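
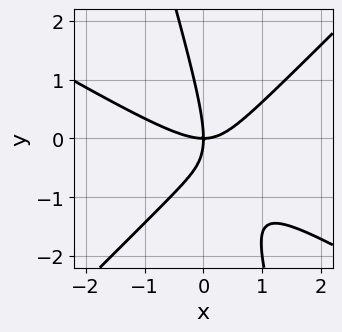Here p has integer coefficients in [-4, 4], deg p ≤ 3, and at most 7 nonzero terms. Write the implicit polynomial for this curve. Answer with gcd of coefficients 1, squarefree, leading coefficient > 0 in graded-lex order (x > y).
2*x^3 + 2*x^2*y - 3*x*y^2 - y^3 - 3*x*y

(a) Degree: a generic line meets the curve in up to 3 points, so deg p = 3.
(b) Observable constraints: it crosses the y-axis at the gridline y = 0; one x-axis crossing is at x = 0.
(c) These observations pin down the coefficients.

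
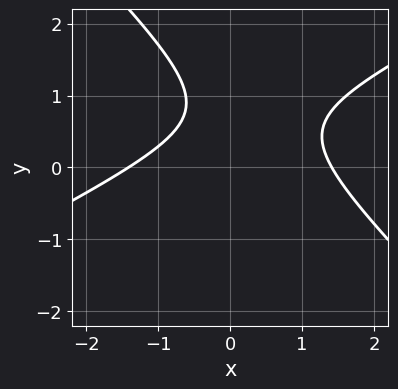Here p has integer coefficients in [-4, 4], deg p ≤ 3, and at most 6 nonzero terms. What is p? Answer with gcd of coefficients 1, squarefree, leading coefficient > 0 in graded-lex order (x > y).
1. The degree is 2 — the shape is more complex than any degree-1 curve.
2. Checking where it meets the axes: it misses every integer gridline on the y-axis.
3. The integer polynomial consistent with all of this is the stated p.

x^2 - x*y - 2*y^2 + 3*y - 2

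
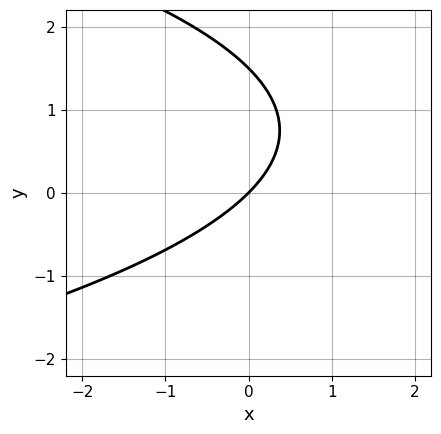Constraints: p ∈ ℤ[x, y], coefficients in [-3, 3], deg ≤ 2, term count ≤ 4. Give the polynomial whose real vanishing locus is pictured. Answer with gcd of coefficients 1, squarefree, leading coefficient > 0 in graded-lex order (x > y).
2*y^2 + 3*x - 3*y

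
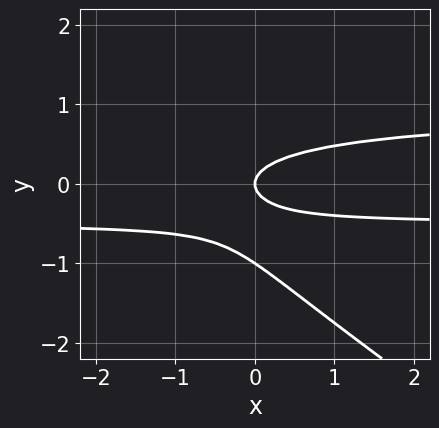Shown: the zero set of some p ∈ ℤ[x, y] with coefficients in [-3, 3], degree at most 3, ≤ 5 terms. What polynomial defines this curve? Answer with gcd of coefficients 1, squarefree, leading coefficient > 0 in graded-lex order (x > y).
(a) Degree: a generic line meets the curve in up to 3 points, so deg p = 3.
(b) Checking where it meets the axes: one x-axis crossing is at x = 0; the y-axis gridline crossings are at y ∈ {-1, 0}.
(c) Assembling these constraints gives the stated polynomial.

2*x*y^2 + 3*y^3 - x*y + 3*y^2 - x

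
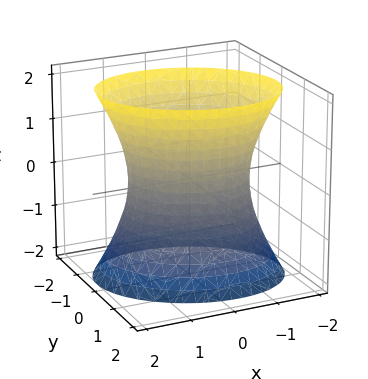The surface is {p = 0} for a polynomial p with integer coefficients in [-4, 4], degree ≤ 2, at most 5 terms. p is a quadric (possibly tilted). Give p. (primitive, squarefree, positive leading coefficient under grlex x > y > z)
1. deg p = 2. A generic line meets the surface in up to 2 points.
2. Against the integer gridlines: it misses every integer gridline on the z-axis; the y-axis gridline crossings are at y ∈ {-1, 1}.
3. Solving for integer coefficients yields p as stated.

2*x^2 + x*y + 3*y^2 - z^2 - 3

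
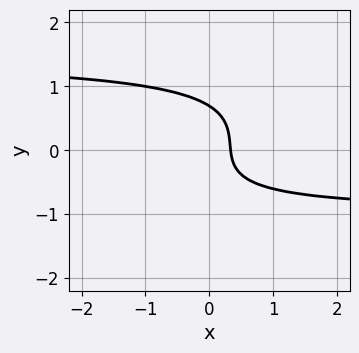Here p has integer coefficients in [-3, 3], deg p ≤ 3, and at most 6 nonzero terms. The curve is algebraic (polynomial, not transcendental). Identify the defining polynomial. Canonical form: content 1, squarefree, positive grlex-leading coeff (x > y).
2*x*y^2 - 3*y^3 - x*y - 3*x + 1

(a) The degree is 3 — a generic line meets the curve in up to 3 points.
(b) Solving for integer coefficients yields p as stated.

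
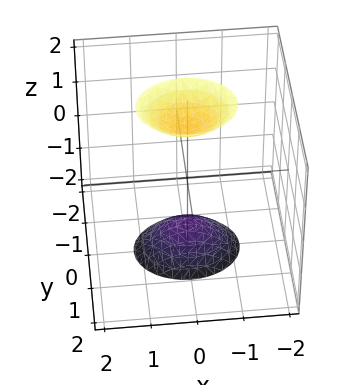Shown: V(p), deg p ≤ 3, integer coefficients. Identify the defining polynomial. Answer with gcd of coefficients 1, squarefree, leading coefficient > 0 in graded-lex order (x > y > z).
First, the picture has 2 separate pieces. Treating them together as one polynomial.
Then, the degree is 2 — two separate bowl-shaped sheets opening away from each other; a quadric.
Then, symmetries: it's symmetric under y → −y, forcing even powers of y; mirror symmetry x ↦ −x ⇒ only even powers of x; mirror symmetry z ↦ −z ⇒ only even powers of z.
Then, reading off the gridlines: it misses every integer gridline on the x-axis; no y-intercept at any integer in the box.
Finally, the integer polynomial consistent with all of this is the stated p.

2*x^2 + 3*y^2 - z^2 + 2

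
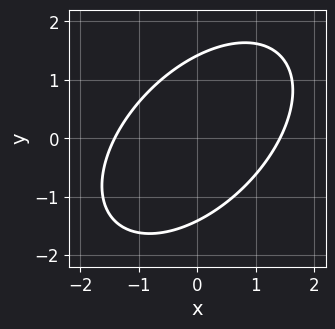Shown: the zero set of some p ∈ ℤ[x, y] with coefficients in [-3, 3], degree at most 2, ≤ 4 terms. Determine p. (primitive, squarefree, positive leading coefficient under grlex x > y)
x^2 - x*y + y^2 - 2

Degree: the shape is more complex than any degree-1 curve, so deg p = 2.
Solving for integer coefficients yields p as stated.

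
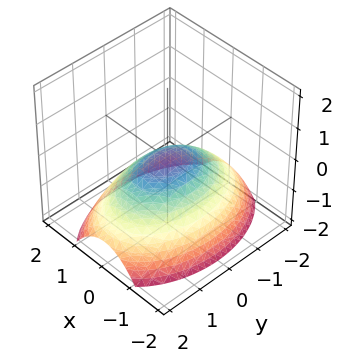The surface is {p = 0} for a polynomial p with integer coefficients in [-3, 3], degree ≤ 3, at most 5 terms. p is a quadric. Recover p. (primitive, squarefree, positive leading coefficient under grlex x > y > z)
2*x^2 + y^2 + 3*z

First, deg p = 2. A single bowl opening along one axis; a quadric.
Then, symmetries: the x ↦ −x reflection is a symmetry, so x appears only in even powers; mirror symmetry y ↦ −y ⇒ only even powers of y.
Next, observable constraints: one y-axis crossing is at y = 0; it meets the x-axis at x = 0 (among the integer gridlines).
Finally, putting this together gives p.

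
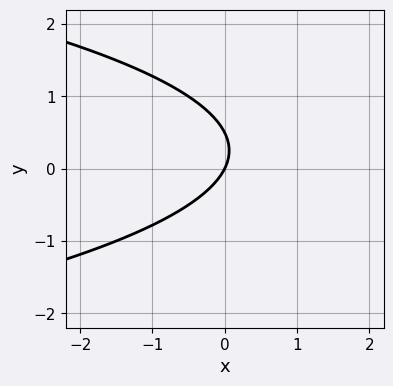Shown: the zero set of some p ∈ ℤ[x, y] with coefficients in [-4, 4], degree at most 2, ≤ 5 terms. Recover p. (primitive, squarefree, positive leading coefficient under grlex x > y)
2*y^2 + 2*x - y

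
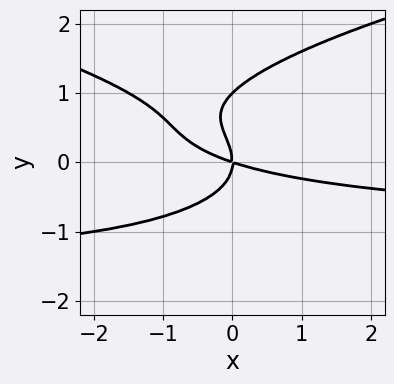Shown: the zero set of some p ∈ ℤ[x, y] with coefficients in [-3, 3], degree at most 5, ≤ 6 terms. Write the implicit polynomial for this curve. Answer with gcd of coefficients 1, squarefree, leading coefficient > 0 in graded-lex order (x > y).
3*y^4 - x^2*y - 3*y^3 - x^2 - 3*x*y

1. deg p = 4. The shape is more complex than any degree-3 curve.
2. Checking where it meets the axes: among the integer gridlines, it crosses the y-axis at y ∈ {0, 1}; it meets the x-axis at x = 0 (among the integer gridlines).
3. Matching integer coefficients to the picture gives p.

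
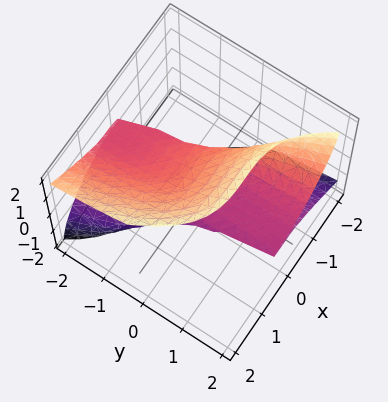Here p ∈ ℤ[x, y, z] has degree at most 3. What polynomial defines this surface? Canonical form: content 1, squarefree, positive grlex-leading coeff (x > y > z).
2*x^3 + 3*y*z^2 - 2*z^3 + 2*z

Degree: no degree-2 surface has this shape, so deg p = 3.
From the visible intercepts: every point of the y-axis in the box is on the surface; it crosses the x-axis at the gridline x = 0; the z-axis gridline crossings are at z ∈ {-1, 0, 1}.
Fitting integer coefficients to these (and the overall shape) gives p.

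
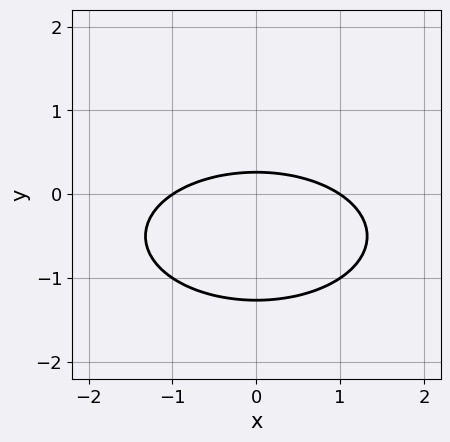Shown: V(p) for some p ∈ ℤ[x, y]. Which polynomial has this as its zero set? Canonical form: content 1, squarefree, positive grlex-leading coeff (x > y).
x^2 + 3*y^2 + 3*y - 1

(a) Degree: the shape is more complex than any degree-1 curve, so deg p = 2.
(b) Symmetries: mirror symmetry x ↦ −x ⇒ only even powers of x.
(c) Against the integer gridlines: the x-axis gridline crossings are at x ∈ {-1, 1}.
(d) The integer polynomial consistent with all of this is the stated p.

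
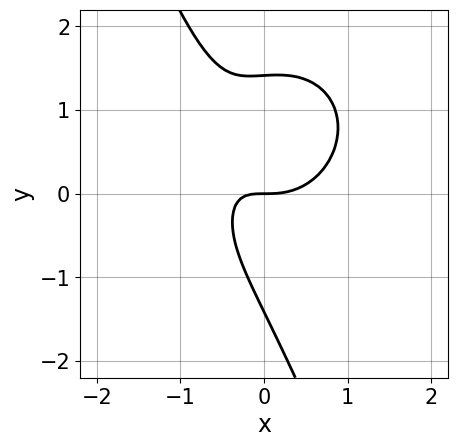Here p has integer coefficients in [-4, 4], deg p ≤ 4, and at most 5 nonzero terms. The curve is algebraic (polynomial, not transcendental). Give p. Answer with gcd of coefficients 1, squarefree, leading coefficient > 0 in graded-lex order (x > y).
First, the degree is 3 — no degree-2 curve has this shape.
Then, reading off the gridlines: one y-axis crossing is at y = 0; it meets the x-axis at x = 0 (among the integer gridlines).
Finally, fitting integer coefficients to these (and the overall shape) gives p.

3*x^3 + 2*x*y^2 + y^3 - 3*x*y - 2*y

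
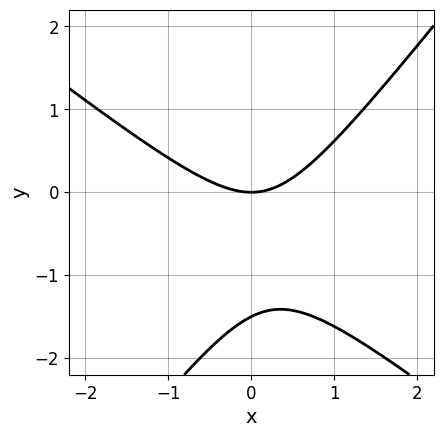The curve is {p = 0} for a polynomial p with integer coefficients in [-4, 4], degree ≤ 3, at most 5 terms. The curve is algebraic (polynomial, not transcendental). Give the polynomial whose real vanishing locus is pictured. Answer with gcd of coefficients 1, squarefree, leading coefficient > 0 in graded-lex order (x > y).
2*x^2 + x*y - 2*y^2 - 3*y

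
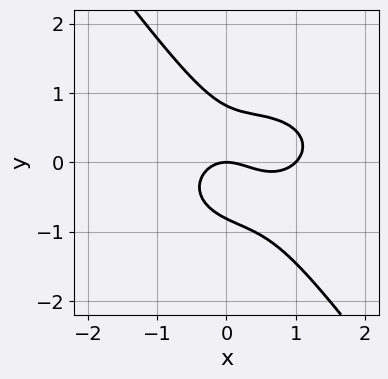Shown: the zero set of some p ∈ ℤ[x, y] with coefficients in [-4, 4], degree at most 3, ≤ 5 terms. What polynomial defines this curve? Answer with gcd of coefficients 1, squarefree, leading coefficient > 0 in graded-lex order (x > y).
(a) deg p = 3. The shape is more complex than any degree-2 curve.
(b) Observable constraints: the x-axis gridline crossings are at x ∈ {0, 1}; it crosses the y-axis at the gridline y = 0.
(c) These observations pin down the coefficients.

2*x^3 + 3*x*y^2 + 3*y^3 - 2*x^2 - 2*y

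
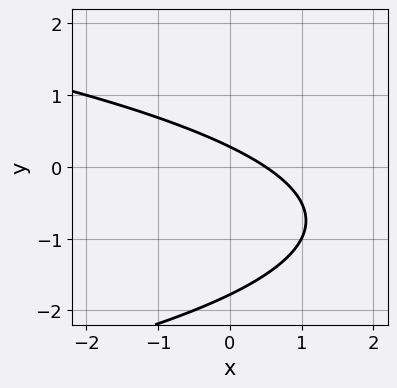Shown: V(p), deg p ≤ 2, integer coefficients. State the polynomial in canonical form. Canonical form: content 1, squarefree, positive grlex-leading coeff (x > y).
2*y^2 + 2*x + 3*y - 1

(a) The degree is 2 — the shape is more complex than any degree-1 curve.
(b) Matching integer coefficients to the picture gives p.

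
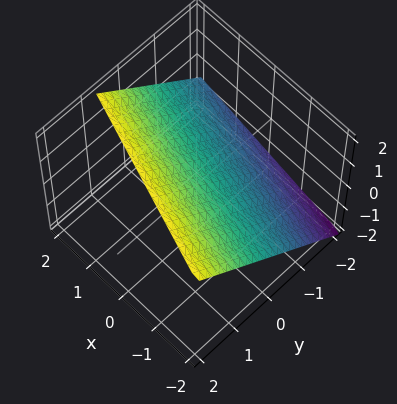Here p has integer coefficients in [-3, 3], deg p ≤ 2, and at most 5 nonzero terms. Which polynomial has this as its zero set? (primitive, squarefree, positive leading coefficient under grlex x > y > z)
x + 3*y - 3*z + 2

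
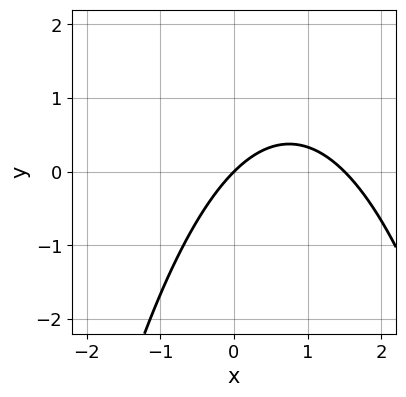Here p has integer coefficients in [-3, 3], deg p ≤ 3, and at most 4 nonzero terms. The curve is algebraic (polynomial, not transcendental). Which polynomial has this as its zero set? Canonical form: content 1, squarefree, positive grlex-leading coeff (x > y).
(a) Degree: the shape is more complex than any degree-1 curve, so deg p = 2.
(b) Observable constraints: one x-axis crossing is at x = 0; it meets the y-axis at y = 0 (among the integer gridlines).
(c) These observations pin down the coefficients.

2*x^2 - 3*x + 3*y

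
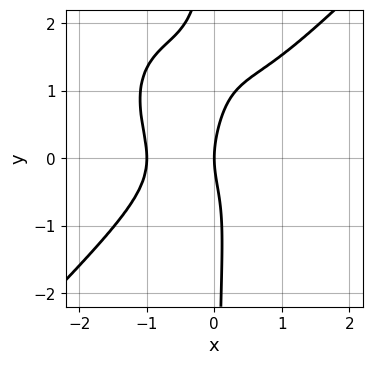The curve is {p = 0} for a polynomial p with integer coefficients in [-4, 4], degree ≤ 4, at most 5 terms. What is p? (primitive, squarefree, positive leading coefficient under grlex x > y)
3*x^4 - 3*x*y^3 + 3*x*y^2 - y^2 + 3*x

Degree: the shape is more complex than any degree-3 curve, so deg p = 4.
Observable constraints: it meets the y-axis at y = 0 (among the integer gridlines); the x-axis gridline crossings are at x ∈ {-1, 0}.
Fitting integer coefficients to these (and the overall shape) gives p.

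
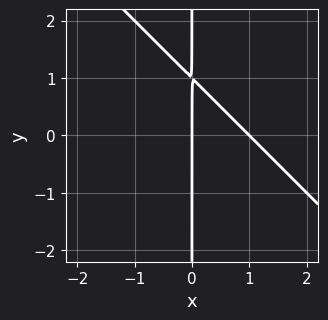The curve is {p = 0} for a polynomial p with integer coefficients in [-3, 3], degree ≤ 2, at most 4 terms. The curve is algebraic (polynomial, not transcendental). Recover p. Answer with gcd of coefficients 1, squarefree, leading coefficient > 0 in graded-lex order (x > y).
(a) The degree is 2 — a generic line meets the curve in up to 2 points.
(b) From the axis intercepts and sections: every point of the y-axis in the box is on the curve; among the integer gridlines, it crosses the x-axis at x ∈ {0, 1}.
(c) Assembling these constraints gives the stated polynomial.

x^2 + x*y - x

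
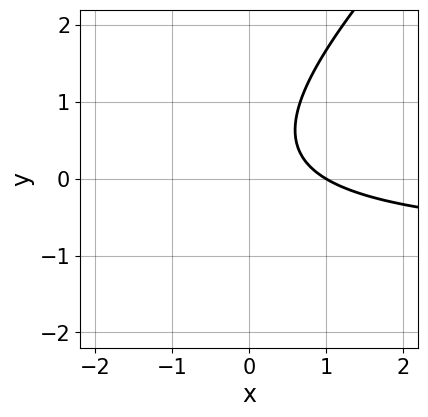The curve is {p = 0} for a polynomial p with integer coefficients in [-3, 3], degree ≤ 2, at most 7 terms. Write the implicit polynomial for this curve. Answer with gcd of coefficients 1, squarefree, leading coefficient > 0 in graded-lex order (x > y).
3*x*y - 3*y^2 + 3*x + 2*y - 3

Degree: the shape is more complex than any degree-1 curve, so deg p = 2.
Against the integer gridlines: the curve avoids every integer y-axis point in the box; one x-axis crossing is at x = 1.
Matching integer coefficients to the picture gives p.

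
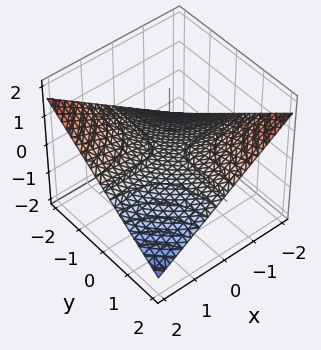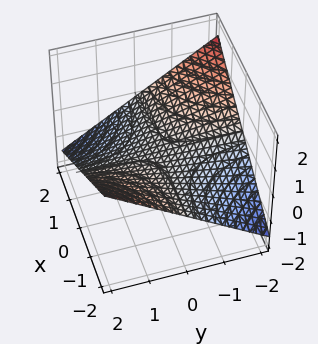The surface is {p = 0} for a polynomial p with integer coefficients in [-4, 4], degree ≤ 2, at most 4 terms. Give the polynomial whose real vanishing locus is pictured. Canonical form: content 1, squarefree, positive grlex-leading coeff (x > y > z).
First, degree: a hyperbolic paraboloid; a quadric, so deg p = 2.
Then, observable constraints: every point of the y-axis in the box is on the surface; every point of the x-axis in the box is on the surface; it crosses the z-axis at the gridline z = 0.
Finally, matching integer coefficients to the picture gives p.

x*y + 3*z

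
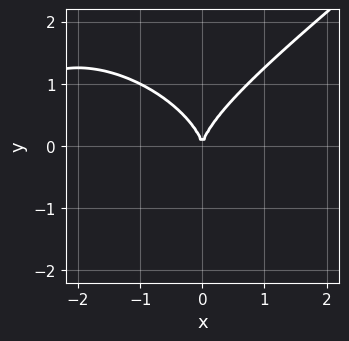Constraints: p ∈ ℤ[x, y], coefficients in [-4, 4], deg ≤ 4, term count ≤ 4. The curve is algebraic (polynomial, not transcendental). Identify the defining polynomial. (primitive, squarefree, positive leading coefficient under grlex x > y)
x^3 - 2*y^3 + 3*x^2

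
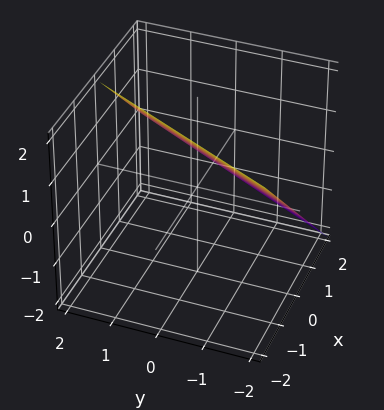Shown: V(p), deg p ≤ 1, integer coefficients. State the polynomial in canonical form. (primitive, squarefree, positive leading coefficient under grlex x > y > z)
2*x - y + 2*z - 2

The degree is 1 — every cross-section is a straight line — this is a plane.
Observable constraints: it meets the x-axis at x = 1 (among the integer gridlines); it meets the y-axis at y = -2 (among the integer gridlines).
Matching integer coefficients to the picture gives p.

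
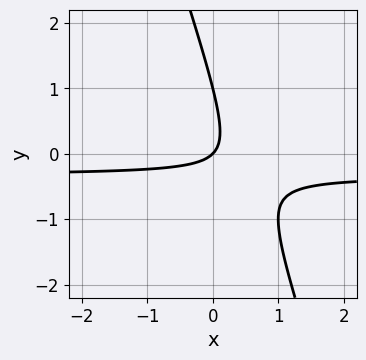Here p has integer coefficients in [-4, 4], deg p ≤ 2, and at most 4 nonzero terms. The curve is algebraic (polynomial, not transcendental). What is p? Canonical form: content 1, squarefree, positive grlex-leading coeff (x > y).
The degree is 2 — a generic line meets the curve in up to 2 points.
Checking where it meets the axes: among the integer gridlines, it crosses the y-axis at y ∈ {0, 1}; it crosses the x-axis at the gridline x = 0.
Solving for integer coefficients yields p as stated.

3*x*y + y^2 + x - y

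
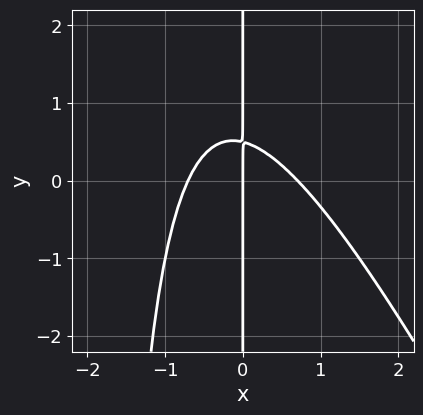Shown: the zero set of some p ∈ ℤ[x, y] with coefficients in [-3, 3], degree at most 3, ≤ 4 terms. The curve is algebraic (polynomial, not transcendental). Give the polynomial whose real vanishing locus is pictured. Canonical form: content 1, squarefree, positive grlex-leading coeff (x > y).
2*x^3 + x^2*y + 2*x*y - x

1. deg p = 3.
2. Reading off the gridlines: one x-axis crossing is at x = 0; the visible y-axis segment lies entirely on the curve.
3. Solving for integer coefficients yields p as stated.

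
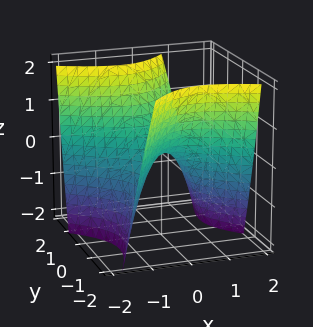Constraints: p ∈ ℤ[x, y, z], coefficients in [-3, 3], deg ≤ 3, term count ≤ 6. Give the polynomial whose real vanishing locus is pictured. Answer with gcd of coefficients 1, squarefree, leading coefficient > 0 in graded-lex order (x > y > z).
x^2 + x*y - y^2 + z

1. The degree is 2 — the shape is more complex than any degree-1 surface.
2. Against the integer gridlines: one x-axis crossing is at x = 0; one z-axis crossing is at z = 0.
3. Assembling these constraints gives the stated polynomial.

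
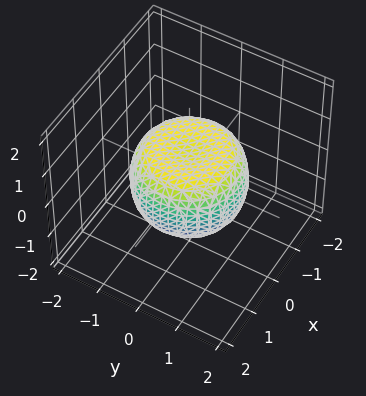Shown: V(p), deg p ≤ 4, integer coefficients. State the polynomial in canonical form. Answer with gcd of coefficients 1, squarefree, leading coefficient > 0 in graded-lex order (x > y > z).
1. Degree: no degree-3 surface has this shape, so deg p = 4.
2. Symmetries: rotational symmetry about the z-axis ⇒ p depends on x, y only through x² + y².
3. From the axis intercepts and sections: a circular section at z = 0 has radius between 1 and 2.
4. Fitting integer coefficients to these (and the overall shape) gives p.

2*x^4 + 4*x^2*y^2 + 2*y^4 - 2*x^2 - 2*y^2 + 3*z^2 - 2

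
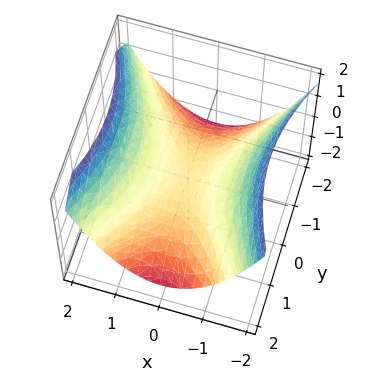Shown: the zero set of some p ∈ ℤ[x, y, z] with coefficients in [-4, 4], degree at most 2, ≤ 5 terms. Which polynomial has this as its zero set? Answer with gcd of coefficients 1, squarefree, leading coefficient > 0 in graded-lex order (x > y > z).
2*x^2 - y^2 - 3*z

(a) Degree: a hyperbolic paraboloid; a quadric, so deg p = 2.
(b) Symmetries: mirror symmetry y ↦ −y ⇒ only even powers of y; the x ↦ −x reflection is a symmetry, so x appears only in even powers.
(c) From the axis intercepts and sections: it crosses the z-axis at the gridline z = 0; it meets the y-axis at y = 0 (among the integer gridlines); one x-axis crossing is at x = 0.
(d) Matching integer coefficients to the picture gives p.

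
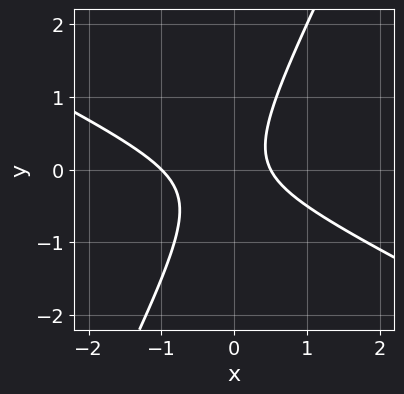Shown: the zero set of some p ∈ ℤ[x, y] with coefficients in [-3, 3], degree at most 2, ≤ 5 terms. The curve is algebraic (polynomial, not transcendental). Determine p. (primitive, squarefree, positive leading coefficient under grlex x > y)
(a) Degree: no degree-1 curve has this shape, so deg p = 2.
(b) From the visible intercepts: it meets the x-axis at x = -1 (among the integer gridlines); no y-intercept at any integer in the box.
(c) Fitting integer coefficients to these (and the overall shape) gives p.

2*x^2 + 3*x*y - 2*y^2 + x - 1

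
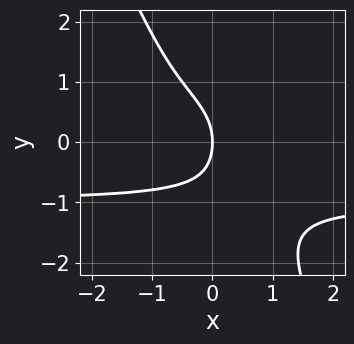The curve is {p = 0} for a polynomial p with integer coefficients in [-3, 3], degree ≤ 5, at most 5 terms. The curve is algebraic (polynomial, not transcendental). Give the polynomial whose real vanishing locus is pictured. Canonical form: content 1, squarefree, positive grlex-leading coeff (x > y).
2*x*y^3 + y^4 + y^2 + 2*x

Degree: a generic line meets the curve in up to 4 points, so deg p = 4.
From the axis intercepts and sections: it meets the y-axis at y = 0 (among the integer gridlines); it meets the x-axis at x = 0 (among the integer gridlines).
These observations pin down the coefficients.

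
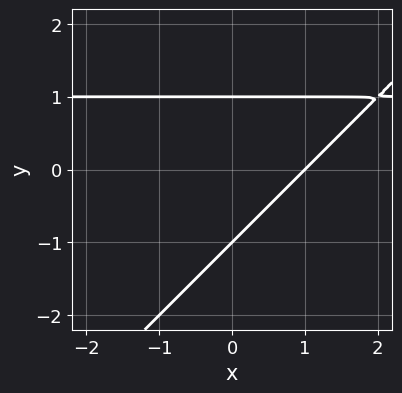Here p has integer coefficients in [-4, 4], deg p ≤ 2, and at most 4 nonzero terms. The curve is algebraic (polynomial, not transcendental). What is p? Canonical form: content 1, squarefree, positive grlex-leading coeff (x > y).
x*y - y^2 - x + 1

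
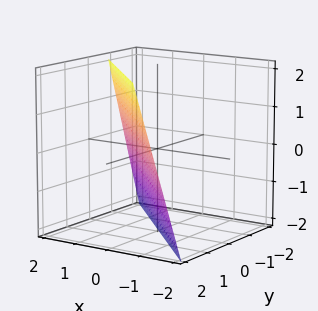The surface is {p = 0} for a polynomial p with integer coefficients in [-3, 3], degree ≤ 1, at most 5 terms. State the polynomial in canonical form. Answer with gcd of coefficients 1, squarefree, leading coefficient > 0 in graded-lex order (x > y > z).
deg p = 1. Every cross-section is a straight line — this is a plane.
Observable constraints: it crosses the z-axis at the gridline z = -2.
Solving for integer coefficients yields p as stated.

3*x + 3*y - z - 2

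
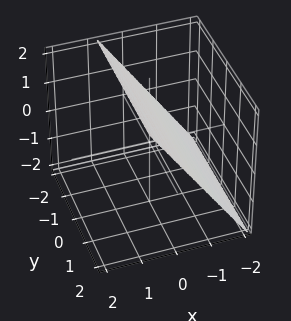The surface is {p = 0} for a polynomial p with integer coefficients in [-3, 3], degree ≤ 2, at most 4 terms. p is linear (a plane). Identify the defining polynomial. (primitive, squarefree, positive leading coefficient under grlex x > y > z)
(a) Degree: every cross-section is a straight line — this is a plane, so deg p = 1.
(b) Observable constraints: it misses every integer gridline on the y-axis; it meets the z-axis at z = 1 (among the integer gridlines).
(c) These observations pin down the coefficients.

3*x - 2*z + 2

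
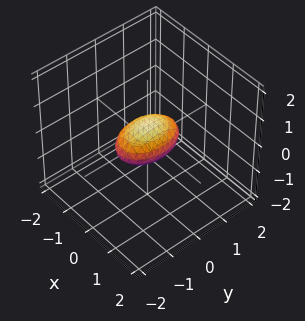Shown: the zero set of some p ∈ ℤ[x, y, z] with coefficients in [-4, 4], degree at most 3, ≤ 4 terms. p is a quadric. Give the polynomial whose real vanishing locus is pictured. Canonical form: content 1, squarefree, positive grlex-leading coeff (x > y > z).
First, the degree is 2 — a closed, bounded, convex surface; a quadric.
Next, symmetries: it's symmetric under y → −y, forcing even powers of y; it's symmetric under x → −x, forcing even powers of x; it's symmetric under z → −z, forcing even powers of z.
Next, reading off the gridlines: among the integer gridlines, it crosses the y-axis at y ∈ {-1, 1}.
Finally, fitting integer coefficients to these (and the overall shape) gives p.

2*x^2 + y^2 + 3*z^2 - 1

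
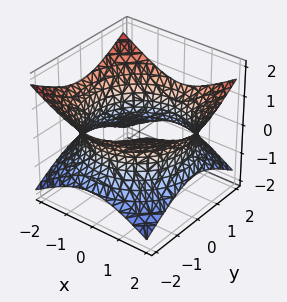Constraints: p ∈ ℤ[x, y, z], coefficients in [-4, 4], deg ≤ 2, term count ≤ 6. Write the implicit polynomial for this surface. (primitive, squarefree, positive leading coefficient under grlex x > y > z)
x^2 + y^2 - 2*z^2 - 3

(a) Degree: an hourglass — one-sheet hyperboloid; a quadric, so deg p = 2.
(b) Symmetry: every cross-section ⟂ z is a circle, so x, y appear only via x² + y²; mirror symmetry z ↦ −z ⇒ only even powers of z.
(c) Reading off the gridlines: a circular section at z = 0 has radius between 1 and 2; no z-intercept at any integer in the box.
(d) Matching integer coefficients to the picture gives p.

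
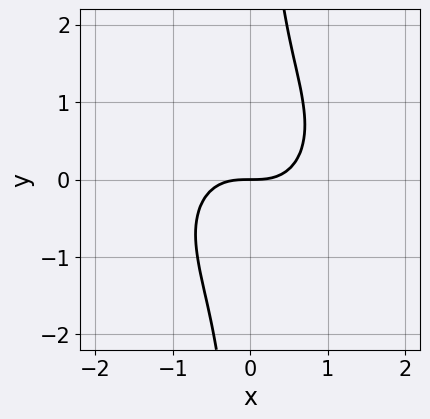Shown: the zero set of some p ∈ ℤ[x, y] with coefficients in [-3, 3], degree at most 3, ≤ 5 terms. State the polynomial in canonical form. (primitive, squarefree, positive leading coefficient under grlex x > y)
x^3 + x*y^2 - y

deg p = 3. No degree-2 curve has this shape.
From the axis intercepts and sections: it crosses the x-axis at the gridline x = 0; one y-axis crossing is at y = 0.
Matching integer coefficients to the picture gives p.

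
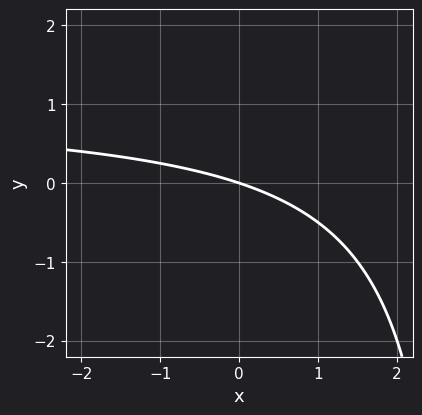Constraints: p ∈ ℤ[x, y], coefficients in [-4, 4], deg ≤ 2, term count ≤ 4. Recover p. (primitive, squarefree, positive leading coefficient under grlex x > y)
(a) deg p = 2. A generic line meets the curve in up to 2 points.
(b) From the axis intercepts and sections: one x-axis crossing is at x = 0; one y-axis crossing is at y = 0.
(c) The integer polynomial consistent with all of this is the stated p.

x*y - x - 3*y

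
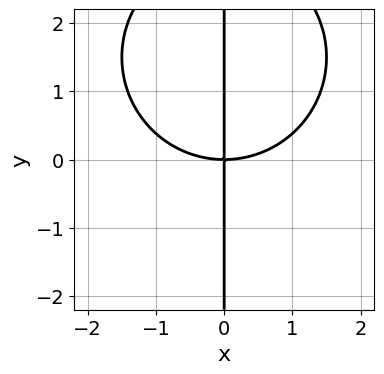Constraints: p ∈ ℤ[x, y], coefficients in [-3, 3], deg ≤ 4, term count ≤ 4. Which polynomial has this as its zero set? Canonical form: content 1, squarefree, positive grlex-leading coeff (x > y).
x^3 + x*y^2 - 3*x*y

(a) The degree is 3 — a generic line meets the curve in up to 3 points.
(b) Reading off the gridlines: it crosses the x-axis at the gridline x = 0; every point of the y-axis in the box is on the curve.
(c) Fitting integer coefficients to these (and the overall shape) gives p.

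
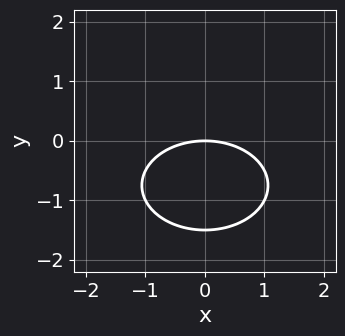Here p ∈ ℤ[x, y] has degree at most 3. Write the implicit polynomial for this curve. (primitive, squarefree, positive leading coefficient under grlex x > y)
x^2 + 2*y^2 + 3*y

The degree is 2 — no degree-1 curve has this shape.
Symmetries: the x ↦ −x reflection is a symmetry, so x appears only in even powers.
From the axis intercepts and sections: it crosses the y-axis at the gridline y = 0; it crosses the x-axis at the gridline x = 0.
Fitting integer coefficients to these (and the overall shape) gives p.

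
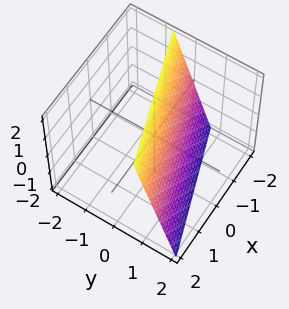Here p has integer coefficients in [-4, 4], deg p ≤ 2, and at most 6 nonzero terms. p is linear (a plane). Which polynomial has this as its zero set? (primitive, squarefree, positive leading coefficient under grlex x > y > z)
1. The degree is 1 — the surface is flat (a plane).
2. From the visible intercepts: it meets the x-axis at x = -2 (among the integer gridlines); it crosses the z-axis at the gridline z = 2.
3. Fitting integer coefficients to these (and the overall shape) gives p.

x - 3*y - z + 2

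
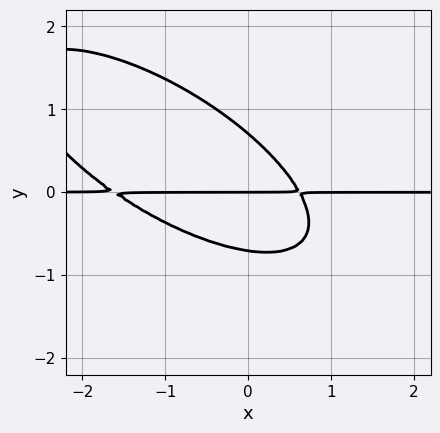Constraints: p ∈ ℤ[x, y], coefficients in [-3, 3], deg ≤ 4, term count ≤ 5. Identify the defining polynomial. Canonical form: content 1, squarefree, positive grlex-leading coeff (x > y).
x^2*y + 2*x*y^2 + 2*y^3 + x*y - y

(a) The degree is 3 — no degree-2 curve has this shape.
(b) Against the integer gridlines: it crosses the y-axis at the gridline y = 0; the visible x-axis segment lies entirely on the curve.
(c) The integer polynomial consistent with all of this is the stated p.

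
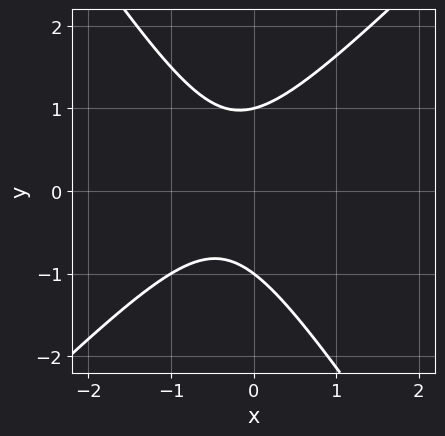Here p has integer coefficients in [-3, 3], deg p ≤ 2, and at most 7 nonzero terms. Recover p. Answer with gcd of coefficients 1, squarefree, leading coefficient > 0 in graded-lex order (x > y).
1. deg p = 2. No degree-1 curve has this shape.
2. Against the integer gridlines: it misses every integer gridline on the x-axis; among the integer gridlines, it crosses the y-axis at y ∈ {-1, 1}.
3. Putting this together gives p.

3*x^2 - x*y - 2*y^2 + 2*x + 2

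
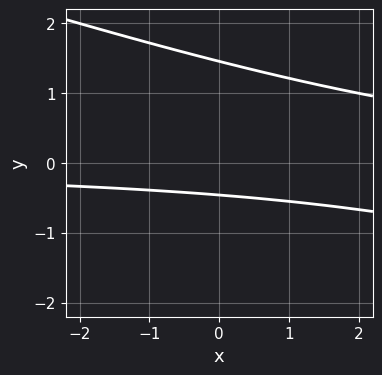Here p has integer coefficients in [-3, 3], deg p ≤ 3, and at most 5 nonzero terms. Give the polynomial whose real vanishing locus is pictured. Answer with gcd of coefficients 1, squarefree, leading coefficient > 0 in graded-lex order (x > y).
x*y + 3*y^2 - 3*y - 2

(a) deg p = 2. A generic line meets the curve in up to 2 points.
(b) Reading off the gridlines: it misses every integer gridline on the x-axis.
(c) Assembling these constraints gives the stated polynomial.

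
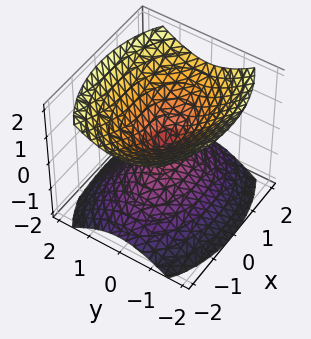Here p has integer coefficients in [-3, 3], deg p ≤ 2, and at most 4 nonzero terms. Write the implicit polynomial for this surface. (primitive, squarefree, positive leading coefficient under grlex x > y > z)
x^2 + 2*y^2 - 2*z^2

The picture has 2 separate pieces. They look like related sheets of one shape, so recover p as a whole.
Degree: a double cone through the origin; a quadric, so deg p = 2.
Symmetries: the x ↦ −x reflection is a symmetry, so x appears only in even powers; mirror symmetry z ↦ −z ⇒ only even powers of z; mirror symmetry y ↦ −y ⇒ only even powers of y.
Observable constraints: one y-axis crossing is at y = 0; it meets the x-axis at x = 0 (among the integer gridlines); it meets the z-axis at z = 0 (among the integer gridlines).
Together with the visible shape, these determine p as stated.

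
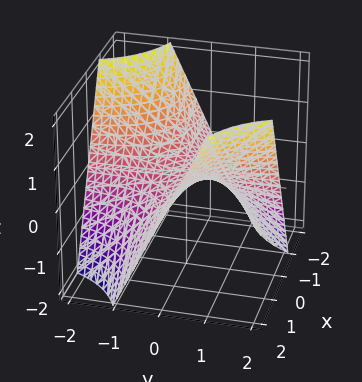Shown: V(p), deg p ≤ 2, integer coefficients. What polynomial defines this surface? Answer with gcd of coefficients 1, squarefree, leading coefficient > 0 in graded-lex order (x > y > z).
x*y - z

First, degree: a hyperbolic paraboloid; a quadric, so deg p = 2.
Then, reading off the gridlines: the visible y-axis segment lies entirely on the surface; the visible x-axis segment lies entirely on the surface.
Finally, fitting integer coefficients to these (and the overall shape) gives p.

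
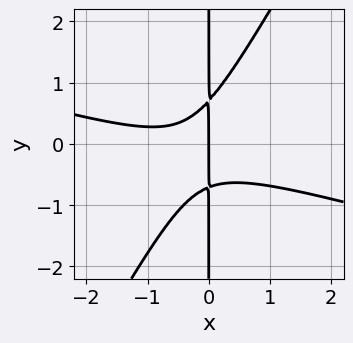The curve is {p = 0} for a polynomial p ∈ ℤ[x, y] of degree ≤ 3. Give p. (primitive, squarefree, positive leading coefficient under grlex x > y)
x^3 + 3*x^2*y - 2*x*y^2 + x^2 + x

Degree: a generic line meets the curve in up to 3 points, so deg p = 3.
Against the integer gridlines: it meets the x-axis at x = 0 (among the integer gridlines); every point of the y-axis in the box is on the curve.
Solving for integer coefficients yields p as stated.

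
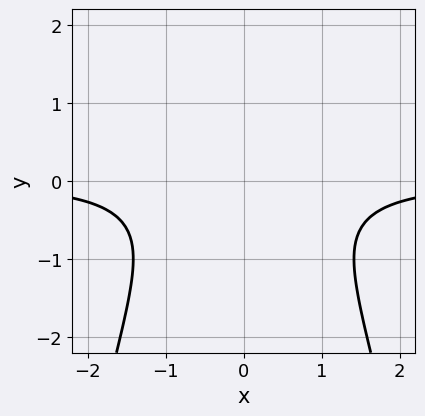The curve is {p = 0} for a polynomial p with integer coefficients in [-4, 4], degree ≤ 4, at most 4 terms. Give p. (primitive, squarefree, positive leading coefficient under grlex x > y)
(a) Degree: the shape is more complex than any degree-2 curve, so deg p = 3.
(b) Symmetries: it's symmetric under x → −x, forcing even powers of x.
(c) From the axis intercepts and sections: the curve avoids every integer x-axis point in the box; the curve avoids every integer y-axis point in the box.
(d) Assembling these constraints gives the stated polynomial.

x^2*y + y^2 + 1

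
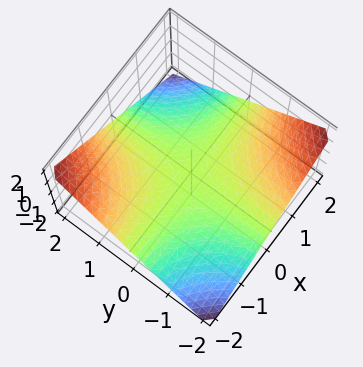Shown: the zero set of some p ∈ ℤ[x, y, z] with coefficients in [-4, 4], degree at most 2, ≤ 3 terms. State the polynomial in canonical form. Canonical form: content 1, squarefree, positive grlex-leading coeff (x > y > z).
First, degree: a saddle surface; a quadric, so deg p = 2.
Next, checking where it meets the axes: the visible x-axis segment lies entirely on the surface; it meets the z-axis at z = 0 (among the integer gridlines).
Finally, matching integer coefficients to the picture gives p. Check: (0, 2, 0) on the y-axis lies on the surface, and p(0, 2, 0) = 0. ✓

x*y + 2*z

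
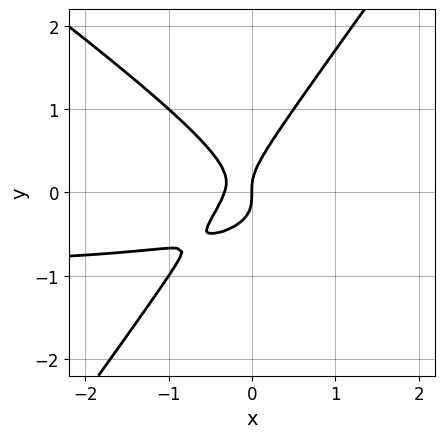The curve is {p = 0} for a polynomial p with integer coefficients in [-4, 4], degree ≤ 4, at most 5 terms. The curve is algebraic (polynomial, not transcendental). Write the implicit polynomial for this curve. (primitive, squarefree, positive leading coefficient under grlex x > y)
1. Degree: no degree-2 curve has this shape, so deg p = 3.
2. From the axis intercepts and sections: it meets the x-axis at x = 0 (among the integer gridlines); it meets the y-axis at y = 0 (among the integer gridlines).
3. Assembling these constraints gives the stated polynomial.

3*x^2*y + 2*x*y^2 - 3*y^3 + 3*x^2 + x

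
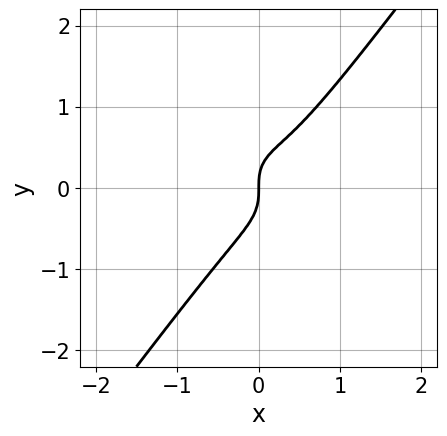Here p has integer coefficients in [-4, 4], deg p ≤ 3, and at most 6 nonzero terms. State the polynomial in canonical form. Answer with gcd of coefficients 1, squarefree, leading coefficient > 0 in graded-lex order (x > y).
3*x^3 + x*y^2 - 2*y^3 - x^2 + x

Degree: a generic line meets the curve in up to 3 points, so deg p = 3.
Against the integer gridlines: one x-axis crossing is at x = 0; one y-axis crossing is at y = 0.
Matching integer coefficients to the picture gives p.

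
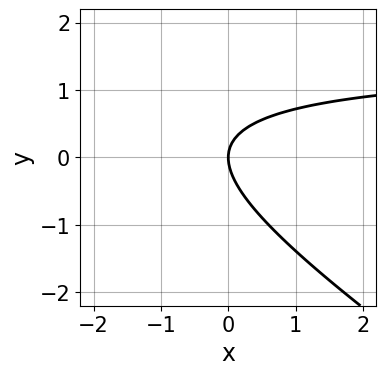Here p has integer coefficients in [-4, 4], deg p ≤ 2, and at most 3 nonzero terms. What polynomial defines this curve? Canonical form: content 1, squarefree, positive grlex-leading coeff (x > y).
2*x*y + 3*y^2 - 3*x

(a) deg p = 2.
(b) Against the integer gridlines: it crosses the x-axis at the gridline x = 0; it crosses the y-axis at the gridline y = 0.
(c) The integer polynomial consistent with all of this is the stated p.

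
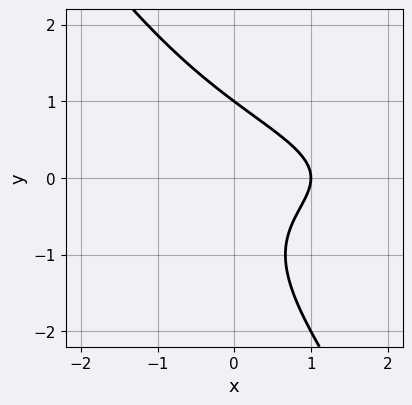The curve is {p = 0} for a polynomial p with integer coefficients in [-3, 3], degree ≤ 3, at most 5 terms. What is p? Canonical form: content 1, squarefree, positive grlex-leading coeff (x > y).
(a) Degree: the shape is more complex than any degree-2 curve, so deg p = 3.
(b) From the visible intercepts: it meets the y-axis at y = 1 (among the integer gridlines); it meets the x-axis at x = 1 (among the integer gridlines).
(c) Putting this together gives p.

3*x*y^2 + 2*y^3 + y^2 + 3*x - 3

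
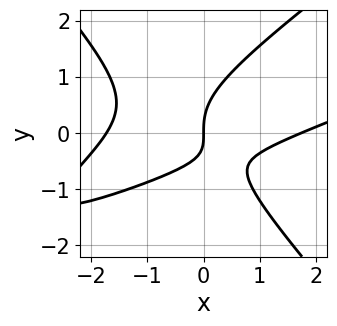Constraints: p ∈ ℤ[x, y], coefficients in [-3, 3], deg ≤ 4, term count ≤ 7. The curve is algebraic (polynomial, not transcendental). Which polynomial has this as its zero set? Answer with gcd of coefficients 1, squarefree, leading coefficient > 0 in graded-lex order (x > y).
x^3 - 3*x^2*y + 3*y^3 - 3*x*y - 3*x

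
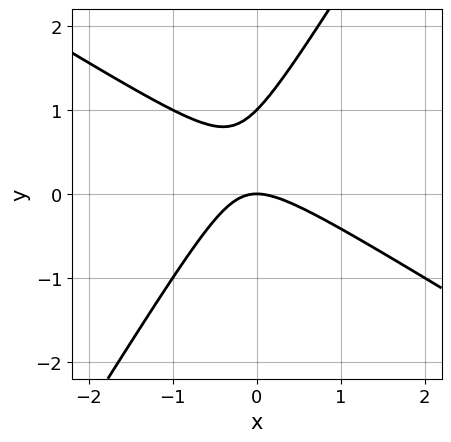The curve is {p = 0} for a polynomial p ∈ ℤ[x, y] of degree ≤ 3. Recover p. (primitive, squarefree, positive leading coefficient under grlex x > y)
x^2 + x*y - y^2 + y

1. The degree is 2 — no degree-1 curve has this shape.
2. Reading off the gridlines: one x-axis crossing is at x = 0; the y-axis gridline crossings are at y ∈ {0, 1}.
3. The integer polynomial consistent with all of this is the stated p.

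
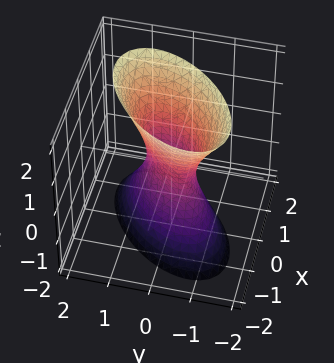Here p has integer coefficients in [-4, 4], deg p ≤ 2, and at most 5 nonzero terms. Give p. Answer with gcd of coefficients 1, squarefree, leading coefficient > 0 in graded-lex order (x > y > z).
1. The degree is 2 — the shape is more complex than any degree-1 surface.
2. Against the integer gridlines: it misses every integer gridline on the z-axis.
3. Fitting integer coefficients to these (and the overall shape) gives p.

3*x^2 - 3*x*y + 3*y^2 - z^2 - 1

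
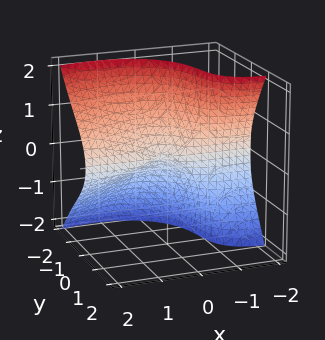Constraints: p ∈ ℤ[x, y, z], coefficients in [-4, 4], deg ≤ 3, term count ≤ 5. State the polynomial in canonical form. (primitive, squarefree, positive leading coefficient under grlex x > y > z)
3*x^2*y + 3*x*z^2 + 3*y^3 + y^2 + 3*z^2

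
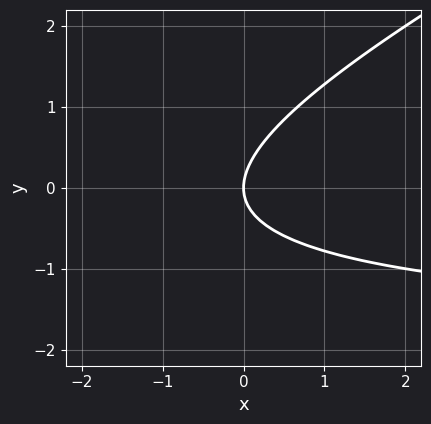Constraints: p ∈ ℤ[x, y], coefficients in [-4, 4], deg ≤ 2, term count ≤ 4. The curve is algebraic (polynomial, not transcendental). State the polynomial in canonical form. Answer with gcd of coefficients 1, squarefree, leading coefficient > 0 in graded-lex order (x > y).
x*y - 2*y^2 + 2*x

(a) deg p = 2. No degree-1 curve has this shape.
(b) Reading off the gridlines: it meets the y-axis at y = 0 (among the integer gridlines); it crosses the x-axis at the gridline x = 0.
(c) The integer polynomial consistent with all of this is the stated p.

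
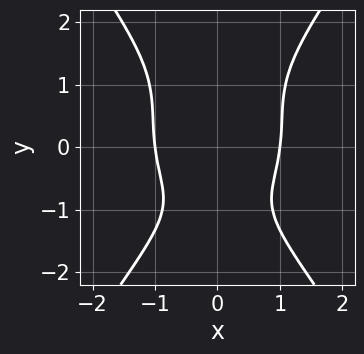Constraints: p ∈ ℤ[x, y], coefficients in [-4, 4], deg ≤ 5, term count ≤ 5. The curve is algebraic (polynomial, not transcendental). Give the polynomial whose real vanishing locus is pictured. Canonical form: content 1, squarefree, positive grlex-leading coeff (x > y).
(a) Degree: a generic line meets the curve in up to 4 points, so deg p = 4.
(b) Symmetries: it's symmetric under x → −x, forcing even powers of x.
(c) From the visible intercepts: among the integer gridlines, it crosses the x-axis at x ∈ {-1, 1}; it misses every integer gridline on the y-axis.
(d) The integer polynomial consistent with all of this is the stated p.

2*x^4 + x^2*y^2 - y^4 - y - 2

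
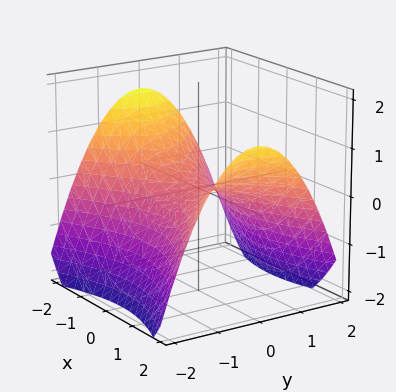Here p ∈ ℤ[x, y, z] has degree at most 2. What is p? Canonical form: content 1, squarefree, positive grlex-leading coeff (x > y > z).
First, deg p = 2. A hyperbolic paraboloid; a quadric.
Next, symmetries: it's symmetric under x → −x, forcing even powers of x; it's symmetric under y → −y, forcing even powers of y.
Next, against the integer gridlines: one x-axis crossing is at x = 0; one z-axis crossing is at z = 0.
Finally, the integer polynomial consistent with all of this is the stated p.

x^2 - 2*y^2 - 3*z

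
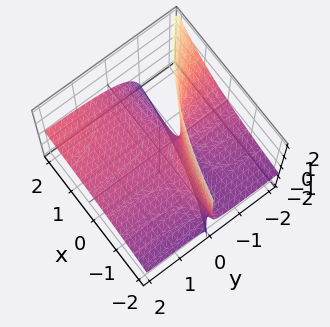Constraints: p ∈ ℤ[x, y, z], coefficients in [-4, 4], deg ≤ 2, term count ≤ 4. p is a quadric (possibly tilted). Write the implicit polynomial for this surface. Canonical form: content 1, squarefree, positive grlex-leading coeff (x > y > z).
1. Degree: a generic line meets the surface in up to 2 points, so deg p = 2.
2. Reading off the gridlines: every point of the y-axis in the box is on the surface; it crosses the z-axis at the gridline z = 0.
3. Fitting integer coefficients to these (and the overall shape) gives p. Check: (-2, 0, 0) on the x-axis lies on the surface, and p(-2, 0, 0) = 0. ✓

x*y - x*z - 3*y*z - 2*z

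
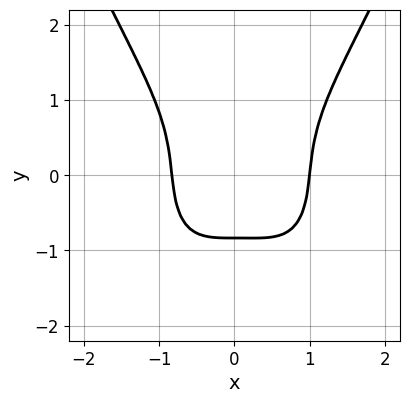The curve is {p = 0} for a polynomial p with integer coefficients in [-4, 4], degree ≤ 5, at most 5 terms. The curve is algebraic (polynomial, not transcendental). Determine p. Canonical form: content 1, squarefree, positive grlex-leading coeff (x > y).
3*x^4 - x^3 - 2*y^3 - y - 2

First, the degree is 4 — the shape is more complex than any degree-3 curve.
Then, against the integer gridlines: it meets the x-axis at x = 1 (among the integer gridlines).
Finally, matching integer coefficients to the picture gives p.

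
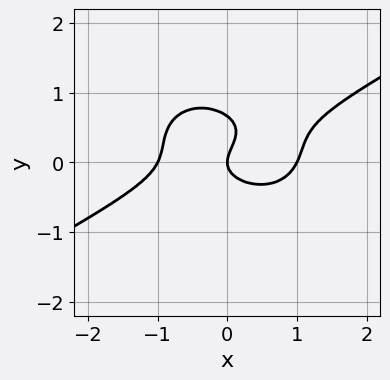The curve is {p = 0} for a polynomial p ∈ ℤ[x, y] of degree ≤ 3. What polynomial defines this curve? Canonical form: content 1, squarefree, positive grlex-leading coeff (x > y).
x^3 - x^2*y - 3*y^3 + 2*y^2 - x

1. The degree is 3 — the shape is more complex than any degree-2 curve.
2. From the axis intercepts and sections: among the integer gridlines, it crosses the x-axis at x ∈ {-1, 0, 1}; it crosses the y-axis at the gridline y = 0.
3. Together with the visible shape, these determine p as stated.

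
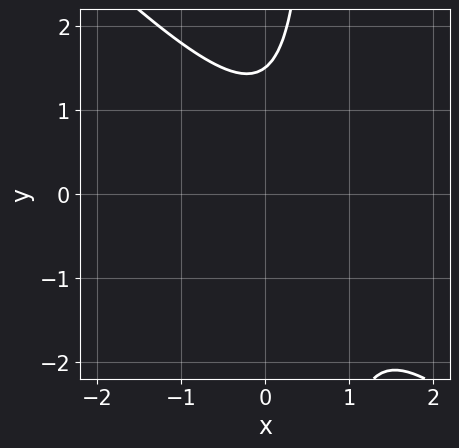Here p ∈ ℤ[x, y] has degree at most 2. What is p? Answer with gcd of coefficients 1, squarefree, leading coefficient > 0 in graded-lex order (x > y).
3*x^2 + 3*x*y - 3*x - 2*y + 3

First, degree: a generic line meets the curve in up to 2 points, so deg p = 2.
Then, from the visible intercepts: the curve avoids every integer x-axis point in the box.
Finally, fitting integer coefficients to these (and the overall shape) gives p.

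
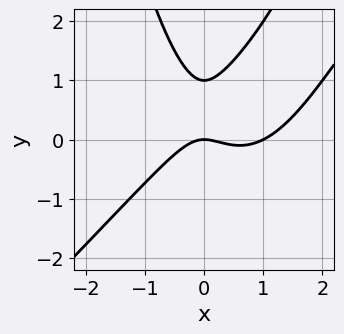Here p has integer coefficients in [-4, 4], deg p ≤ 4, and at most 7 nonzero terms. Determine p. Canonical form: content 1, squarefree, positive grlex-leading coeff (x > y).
x^3 - x^2*y - x^2 + y^2 - y

(a) Degree: the shape is more complex than any degree-2 curve, so deg p = 3.
(b) Against the integer gridlines: among the integer gridlines, it crosses the x-axis at x ∈ {0, 1}; among the integer gridlines, it crosses the y-axis at y ∈ {0, 1}.
(c) These observations pin down the coefficients.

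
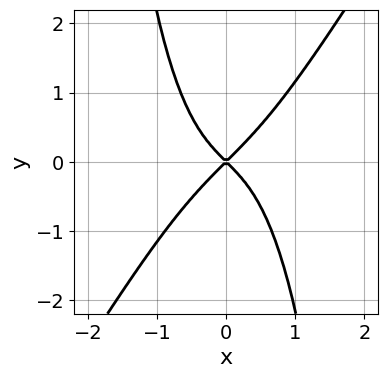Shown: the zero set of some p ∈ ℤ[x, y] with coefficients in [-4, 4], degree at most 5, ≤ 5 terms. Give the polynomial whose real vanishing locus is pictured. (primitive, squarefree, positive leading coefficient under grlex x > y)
3*x^4 - 2*x^3*y + 2*x^2 - 2*y^2

1. Degree: a generic line meets the curve in up to 4 points, so deg p = 4.
2. Checking where it meets the axes: it crosses the y-axis at the gridline y = 0; it meets the x-axis at x = 0 (among the integer gridlines).
3. The integer polynomial consistent with all of this is the stated p.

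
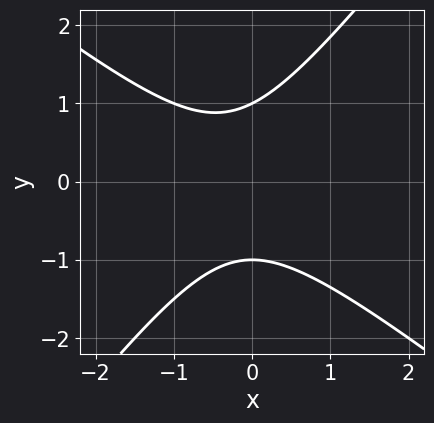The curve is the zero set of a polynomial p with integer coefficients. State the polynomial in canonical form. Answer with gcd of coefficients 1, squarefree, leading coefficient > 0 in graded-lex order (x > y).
(a) deg p = 2.
(b) From the visible intercepts: among the integer gridlines, it crosses the y-axis at y ∈ {-1, 1}; no x-intercept at any integer in the box.
(c) Putting this together gives p.

2*x^2 + x*y - 2*y^2 + x + 2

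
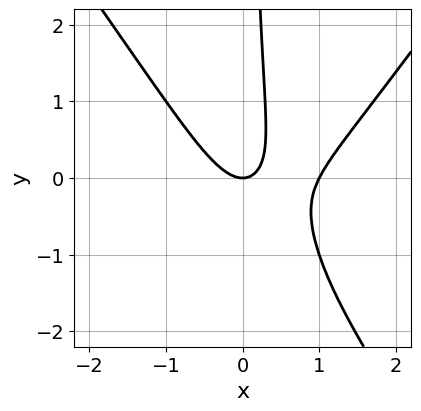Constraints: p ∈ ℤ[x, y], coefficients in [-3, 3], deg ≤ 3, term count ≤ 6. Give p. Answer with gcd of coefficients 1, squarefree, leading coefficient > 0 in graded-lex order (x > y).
(a) deg p = 3. A generic line meets the curve in up to 3 points.
(b) From the visible intercepts: among the integer gridlines, it crosses the x-axis at x ∈ {0, 1}; one y-axis crossing is at y = 0.
(c) Assembling these constraints gives the stated polynomial.

2*x^3 - x*y^2 - 2*x^2 - 2*x*y + y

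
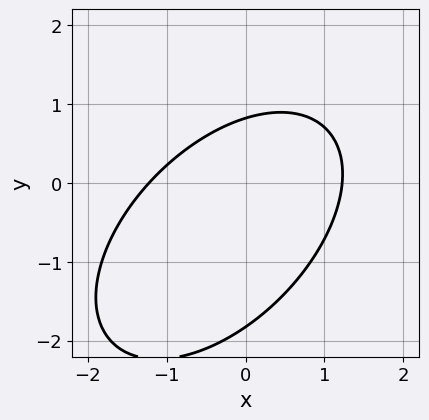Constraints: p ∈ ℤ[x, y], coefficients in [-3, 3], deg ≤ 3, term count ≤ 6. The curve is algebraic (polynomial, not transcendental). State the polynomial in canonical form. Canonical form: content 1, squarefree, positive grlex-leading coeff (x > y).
2*x^2 - 2*x*y + 2*y^2 + 2*y - 3

1. deg p = 2.
2. The integer polynomial consistent with all of this is the stated p.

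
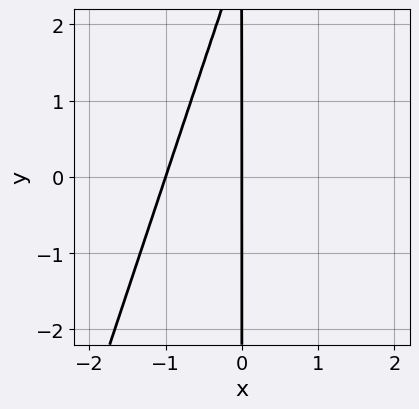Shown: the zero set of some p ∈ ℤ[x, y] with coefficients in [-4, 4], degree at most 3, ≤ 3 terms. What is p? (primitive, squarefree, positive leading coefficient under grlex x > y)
(a) Degree: the shape is more complex than any degree-1 curve, so deg p = 2.
(b) Observable constraints: the visible y-axis segment lies entirely on the curve; among the integer gridlines, it crosses the x-axis at x ∈ {-1, 0}.
(c) Together with the visible shape, these determine p as stated.

3*x^2 - x*y + 3*x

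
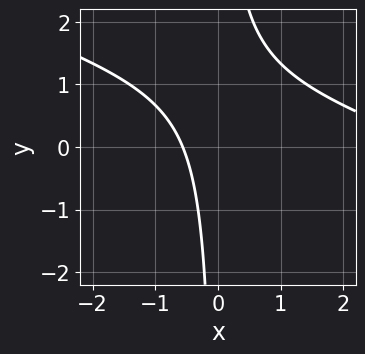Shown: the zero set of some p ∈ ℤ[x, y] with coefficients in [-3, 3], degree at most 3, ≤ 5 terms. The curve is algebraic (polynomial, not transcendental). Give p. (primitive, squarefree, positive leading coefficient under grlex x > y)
First, deg p = 2. The shape is more complex than any degree-1 curve.
Next, from the visible intercepts: the curve avoids every integer y-axis point in the box.
Finally, solving for integer coefficients yields p as stated.

x^2 + 3*x*y - 3*x - 2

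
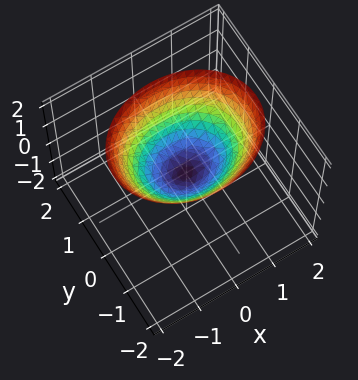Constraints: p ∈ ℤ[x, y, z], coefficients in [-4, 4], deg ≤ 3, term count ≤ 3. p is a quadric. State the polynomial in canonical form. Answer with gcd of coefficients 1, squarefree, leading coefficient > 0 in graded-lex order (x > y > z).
1. The degree is 2 — a paraboloid; a quadric.
2. Symmetries: the x ↦ −x reflection is a symmetry, so x appears only in even powers; the y ↦ −y reflection is a symmetry, so y appears only in even powers.
3. From the visible intercepts: it meets the z-axis at z = 0 (among the integer gridlines); it meets the x-axis at x = 0 (among the integer gridlines).
4. These observations pin down the coefficients.

2*x^2 + 3*y^2 - 3*z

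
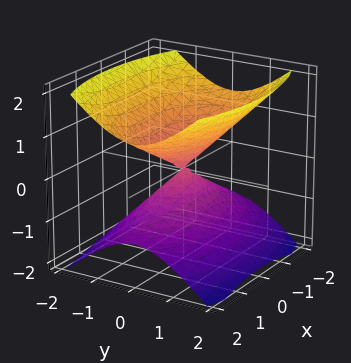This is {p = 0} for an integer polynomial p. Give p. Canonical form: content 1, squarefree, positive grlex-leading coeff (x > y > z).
x^2 + 3*y^2 - 3*z^2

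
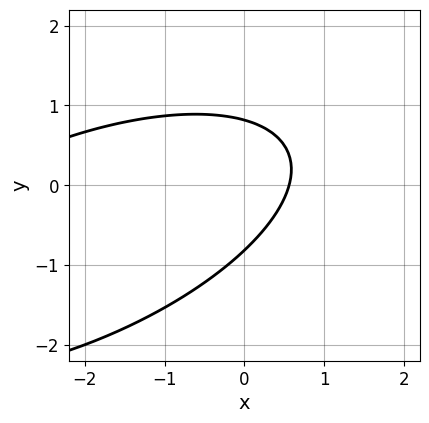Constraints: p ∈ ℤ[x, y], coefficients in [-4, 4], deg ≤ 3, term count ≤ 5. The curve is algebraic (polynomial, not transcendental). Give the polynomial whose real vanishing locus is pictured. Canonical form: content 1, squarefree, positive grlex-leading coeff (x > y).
x^2 - 2*x*y + 3*y^2 + 3*x - 2

1. The degree is 2 — the shape is more complex than any degree-1 curve.
2. Solving for integer coefficients yields p as stated.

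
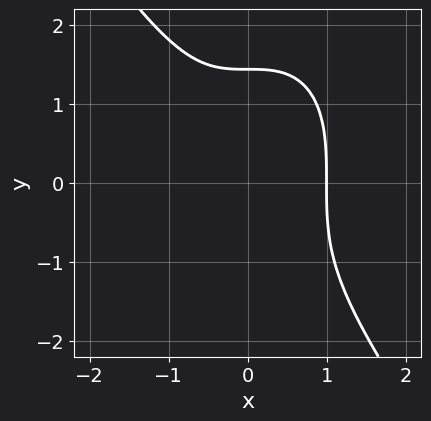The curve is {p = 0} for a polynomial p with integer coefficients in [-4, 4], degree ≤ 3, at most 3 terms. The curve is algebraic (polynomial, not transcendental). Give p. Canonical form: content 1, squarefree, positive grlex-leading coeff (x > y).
First, deg p = 3. A generic line meets the curve in up to 3 points.
Next, observable constraints: it meets the x-axis at x = 1 (among the integer gridlines).
Finally, solving for integer coefficients yields p as stated.

3*x^3 + y^3 - 3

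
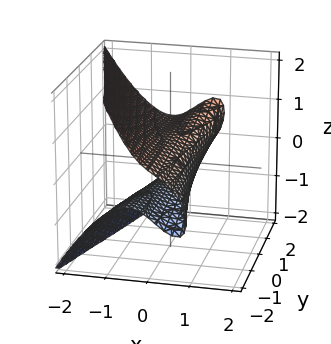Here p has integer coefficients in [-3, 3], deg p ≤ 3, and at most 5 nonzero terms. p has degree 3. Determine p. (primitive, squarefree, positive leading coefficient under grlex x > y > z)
3*x^3 - 2*x*y*z + 3*z^2 - 1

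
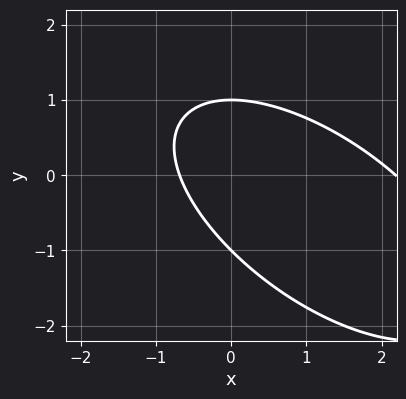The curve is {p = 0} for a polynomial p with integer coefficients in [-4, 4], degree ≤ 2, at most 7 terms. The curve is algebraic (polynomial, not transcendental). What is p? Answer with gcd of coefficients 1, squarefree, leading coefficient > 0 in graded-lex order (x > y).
2*x^2 + 3*x*y + 3*y^2 - 3*x - 3

(a) The degree is 2 — the shape is more complex than any degree-1 curve.
(b) Against the integer gridlines: the y-axis gridline crossings are at y ∈ {-1, 1}.
(c) Putting this together gives p.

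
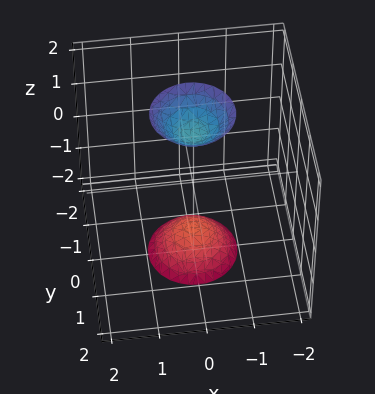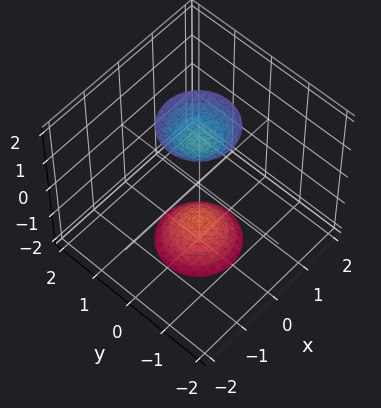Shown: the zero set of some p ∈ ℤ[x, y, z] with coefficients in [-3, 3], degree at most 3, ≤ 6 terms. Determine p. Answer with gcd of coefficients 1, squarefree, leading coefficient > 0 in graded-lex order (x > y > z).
3*x^2 + 3*y^2 - z^2 + 2

1. There are 2 components. Treating them together as one polynomial.
2. deg p = 2. No degree-1 surface has this shape.
3. By symmetry, the surface is invariant under rotation about z: p = q(x² + y², z).
4. Against the integer gridlines: a circular section at z = 2 has radius between 0 and 1; it misses every integer gridline on the y-axis; it misses every integer gridline on the x-axis.
5. Putting this together gives p.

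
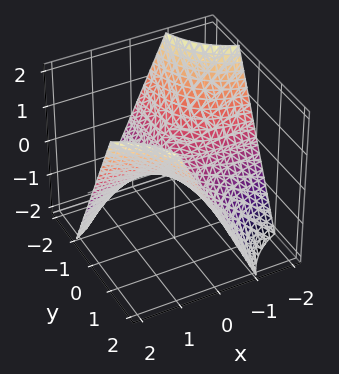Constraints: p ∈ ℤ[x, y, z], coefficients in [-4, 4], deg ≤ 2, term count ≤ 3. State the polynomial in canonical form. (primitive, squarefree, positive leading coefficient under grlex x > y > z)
deg p = 2.
Against the integer gridlines: one z-axis crossing is at z = 0; every point of the x-axis in the box is on the surface; every point of the y-axis in the box is on the surface.
Fitting integer coefficients to these (and the overall shape) gives p.

x*y - z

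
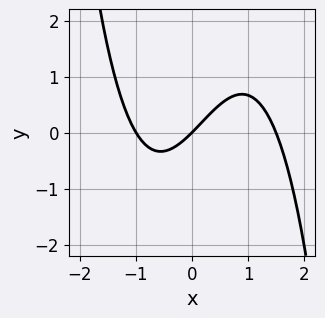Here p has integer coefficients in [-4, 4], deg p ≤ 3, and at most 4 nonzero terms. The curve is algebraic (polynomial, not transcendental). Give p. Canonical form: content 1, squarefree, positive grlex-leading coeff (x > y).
2*x^3 - x^2 - 3*x + 3*y

1. The degree is 3 — a generic line meets the curve in up to 3 points.
2. From the axis intercepts and sections: among the integer gridlines, it crosses the x-axis at x ∈ {-1, 0}; one y-axis crossing is at y = 0.
3. These observations pin down the coefficients.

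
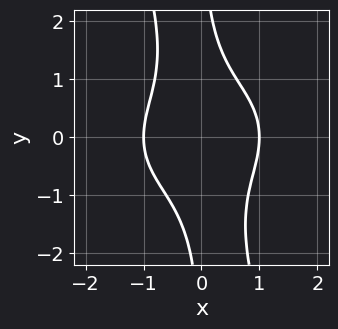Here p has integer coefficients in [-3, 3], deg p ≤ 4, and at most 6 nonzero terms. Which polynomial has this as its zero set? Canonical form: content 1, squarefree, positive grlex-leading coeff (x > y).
(a) deg p = 4. No degree-3 curve has this shape.
(b) From the axis intercepts and sections: the x-axis gridline crossings are at x ∈ {-1, 1}; no y-intercept at any integer in the box.
(c) Fitting integer coefficients to these (and the overall shape) gives p.

2*x^4 + 3*x^2*y^2 + x*y^3 - 2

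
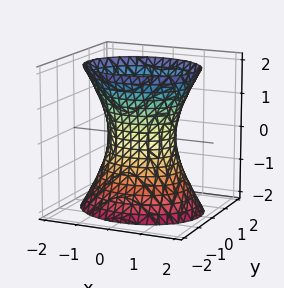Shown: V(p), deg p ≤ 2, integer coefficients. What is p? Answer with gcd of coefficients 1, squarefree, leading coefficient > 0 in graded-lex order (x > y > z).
(a) Degree: an hourglass — one-sheet hyperboloid; a quadric, so deg p = 2.
(b) Symmetries: it's symmetric under y → −y, forcing even powers of y; mirror symmetry x ↦ −x ⇒ only even powers of x; it's symmetric under z → −z, forcing even powers of z.
(c) From the axis intercepts and sections: the surface avoids every integer z-axis point in the box; the x-axis gridline crossings are at x ∈ {-1, 1}.
(d) Matching integer coefficients to the picture gives p.

2*x^2 + 3*y^2 - z^2 - 2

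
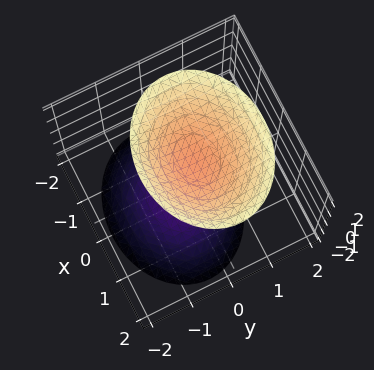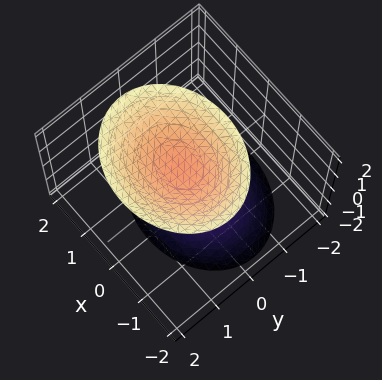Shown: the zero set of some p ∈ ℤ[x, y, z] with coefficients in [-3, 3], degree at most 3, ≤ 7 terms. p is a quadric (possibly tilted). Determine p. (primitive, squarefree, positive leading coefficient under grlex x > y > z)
2*x^2 + 3*y^2 - y*z - 2*z^2 + 3

First, there are 2 components. They look like related sheets of one shape, so recover p as a whole.
Then, degree: the shape is more complex than any degree-1 surface, so deg p = 2.
Then, from the visible intercepts: the surface avoids every integer y-axis point in the box; no x-intercept at any integer in the box.
Finally, these observations pin down the coefficients.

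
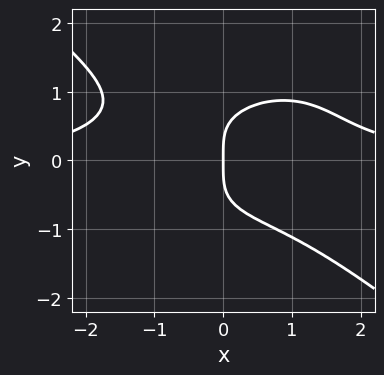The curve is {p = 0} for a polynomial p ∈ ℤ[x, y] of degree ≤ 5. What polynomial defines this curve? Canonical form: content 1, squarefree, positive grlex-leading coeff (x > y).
(a) deg p = 4.
(b) Checking where it meets the axes: it crosses the x-axis at the gridline x = 0; it meets the y-axis at y = 0 (among the integer gridlines).
(c) Assembling these constraints gives the stated polynomial.

x^3*y + 2*y^4 - 2*x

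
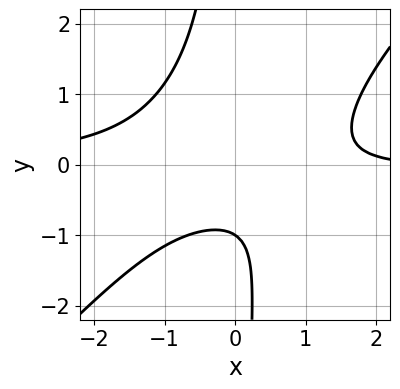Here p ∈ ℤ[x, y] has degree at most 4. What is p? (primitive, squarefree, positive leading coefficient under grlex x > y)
3*x^2*y - 3*x*y^2 + x - 3*y - 3

The degree is 3 — the shape is more complex than any degree-2 curve.
Observable constraints: it meets the y-axis at y = -1 (among the integer gridlines); no x-intercept at any integer in the box.
Solving for integer coefficients yields p as stated.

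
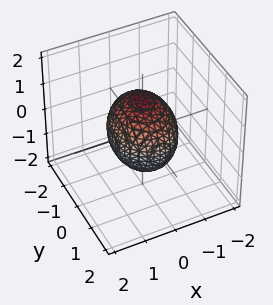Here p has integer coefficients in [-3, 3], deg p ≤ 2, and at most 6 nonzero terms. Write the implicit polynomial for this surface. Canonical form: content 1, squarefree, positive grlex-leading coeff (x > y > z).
3*x^2 + 2*y^2 + 2*z^2 - 3

First, the degree is 2 — bounded and convex; a quadric.
Then, symmetries: it's symmetric under z → −z, forcing even powers of z; mirror symmetry x ↦ −x ⇒ only even powers of x; mirror symmetry y ↦ −y ⇒ only even powers of y.
Next, from the axis intercepts and sections: the x-axis gridline crossings are at x ∈ {-1, 1}.
Finally, these observations pin down the coefficients.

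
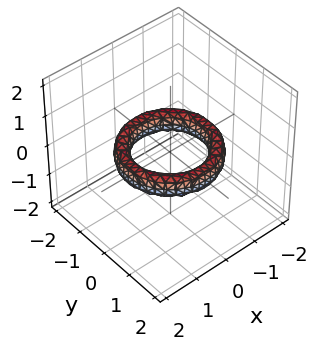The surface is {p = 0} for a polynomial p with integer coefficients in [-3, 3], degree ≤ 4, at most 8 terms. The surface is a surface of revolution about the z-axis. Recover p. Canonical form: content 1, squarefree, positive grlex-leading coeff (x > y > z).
x^4 + 2*x^2*y^2 + y^4 - 3*x^2 - 3*y^2 + 2*z^2 + 2

First, the degree is 4 — the shape is more complex than any degree-3 surface.
Then, symmetries: the z-axis is an axis of rotation, so x and y enter only as x² + y².
Then, from the axis intercepts and sections: a circular section at z = 0 has radius exactly 1; among the integer gridlines, it crosses the y-axis at y ∈ {-1, 1}; no z-intercept at any integer in the box.
Finally, these observations pin down the coefficients. Check: (-1, 0, 0) on the x-axis lies on the surface, and p(-1, 0, 0) = 0. ✓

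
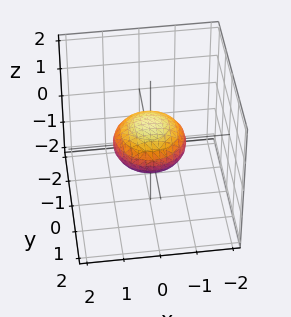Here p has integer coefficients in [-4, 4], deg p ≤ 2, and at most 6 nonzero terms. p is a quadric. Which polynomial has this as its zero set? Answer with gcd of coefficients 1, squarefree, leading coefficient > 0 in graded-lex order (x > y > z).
x^2 + y^2 + 2*z^2 - 1

(a) deg p = 2. Bounded and convex; a quadric.
(b) Symmetry: every cross-section ⟂ z is a circle, so x, y appear only via x² + y²; the z ↦ −z reflection is a symmetry, so z appears only in even powers.
(c) Against the integer gridlines: among the integer gridlines, it crosses the x-axis at x ∈ {-1, 1}; the y-axis gridline crossings are at y ∈ {-1, 1}; a circular section at z = 0 has radius exactly 1.
(d) Putting this together gives p.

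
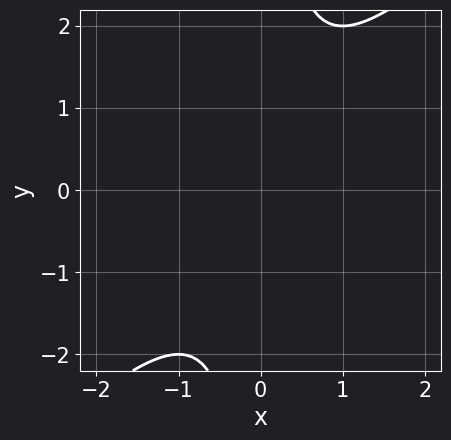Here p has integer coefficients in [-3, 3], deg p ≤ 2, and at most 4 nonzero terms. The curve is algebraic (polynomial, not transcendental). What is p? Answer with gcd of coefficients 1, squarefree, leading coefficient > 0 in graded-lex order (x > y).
x^2 - x*y + 1

First, degree: the shape is more complex than any degree-1 curve, so deg p = 2.
Then, against the integer gridlines: no y-intercept at any integer in the box; no x-intercept at any integer in the box.
Finally, solving for integer coefficients yields p as stated.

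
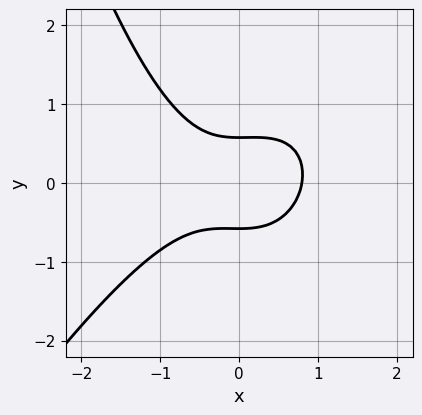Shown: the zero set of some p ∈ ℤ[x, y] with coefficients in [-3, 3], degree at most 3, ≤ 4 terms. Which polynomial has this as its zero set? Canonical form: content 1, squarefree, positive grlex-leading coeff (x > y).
2*x^3 - x^2*y + 3*y^2 - 1

The degree is 3 — no degree-2 curve has this shape.
The integer polynomial consistent with all of this is the stated p.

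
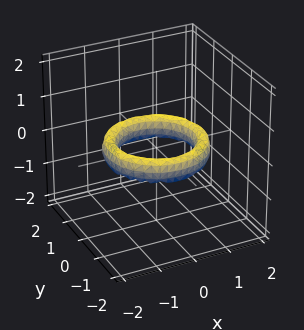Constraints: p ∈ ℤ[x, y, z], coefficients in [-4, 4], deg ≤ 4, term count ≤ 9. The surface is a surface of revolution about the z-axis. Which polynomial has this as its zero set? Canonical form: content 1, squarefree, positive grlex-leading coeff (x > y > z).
x^4 + 2*x^2*y^2 + y^4 - 3*x^2 - 3*y^2 + 2*z^2 + 2

1. Degree: no degree-3 surface has this shape, so deg p = 4.
2. Symmetry: every cross-section ⟂ z is a circle, so x, y appear only via x² + y².
3. Against the integer gridlines: the y-axis gridline crossings are at y ∈ {-1, 1}; among the integer gridlines, it crosses the x-axis at x ∈ {-1, 1}.
4. Together with the visible shape, these determine p as stated.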